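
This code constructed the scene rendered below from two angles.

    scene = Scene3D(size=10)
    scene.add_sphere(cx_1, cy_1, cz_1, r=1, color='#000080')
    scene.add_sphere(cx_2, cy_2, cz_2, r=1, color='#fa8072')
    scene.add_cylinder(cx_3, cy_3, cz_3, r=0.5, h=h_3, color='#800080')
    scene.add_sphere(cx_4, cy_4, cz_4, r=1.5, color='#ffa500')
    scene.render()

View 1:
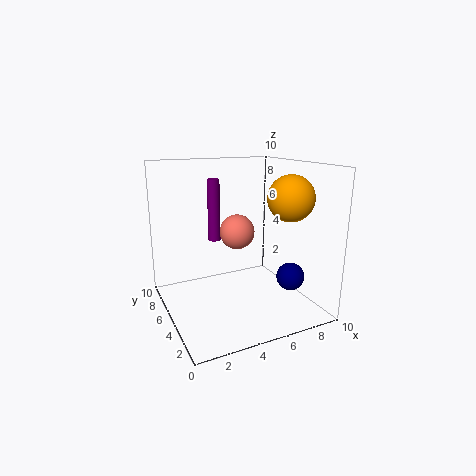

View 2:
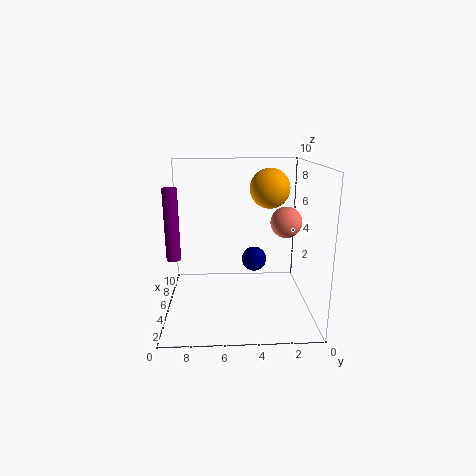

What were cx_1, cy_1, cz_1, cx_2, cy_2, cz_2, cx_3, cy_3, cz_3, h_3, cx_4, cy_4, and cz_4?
cx_1 = 8.5, cy_1 = 3.5, cz_1 = 2, cx_2 = 3.5, cy_2 = 2, cz_2 = 6.5, cx_3 = 5, cy_3 = 9.5, cz_3 = 3.5, h_3 = 5, cx_4 = 7.5, cy_4 = 2.5, cz_4 = 8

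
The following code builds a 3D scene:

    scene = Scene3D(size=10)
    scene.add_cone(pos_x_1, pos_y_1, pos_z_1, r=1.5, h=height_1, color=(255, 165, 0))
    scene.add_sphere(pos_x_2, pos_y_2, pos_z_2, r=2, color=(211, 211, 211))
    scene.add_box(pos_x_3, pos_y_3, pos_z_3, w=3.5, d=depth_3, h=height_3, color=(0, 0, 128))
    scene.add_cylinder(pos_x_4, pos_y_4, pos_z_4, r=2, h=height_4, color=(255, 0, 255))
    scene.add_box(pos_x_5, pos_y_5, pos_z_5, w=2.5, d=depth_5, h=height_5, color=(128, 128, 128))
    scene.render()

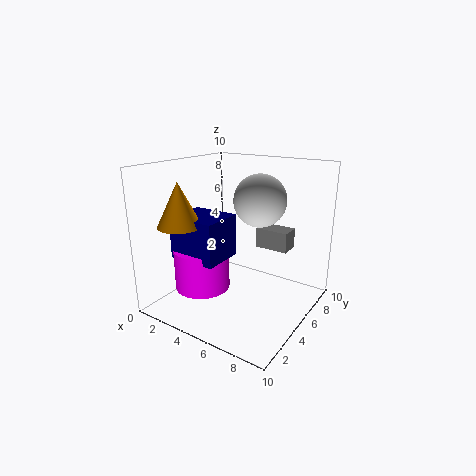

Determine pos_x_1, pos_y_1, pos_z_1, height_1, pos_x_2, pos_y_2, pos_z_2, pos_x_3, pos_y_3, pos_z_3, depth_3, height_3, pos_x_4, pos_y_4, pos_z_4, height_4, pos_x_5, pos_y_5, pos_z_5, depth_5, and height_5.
pos_x_1 = 2, pos_y_1 = 2.5, pos_z_1 = 6, height_1 = 3, pos_x_2 = 5, pos_y_2 = 8, pos_z_2 = 7, pos_x_3 = 1, pos_y_3 = 2.5, pos_z_3 = 3.5, depth_3 = 3, height_3 = 3, pos_x_4 = 2.5, pos_y_4 = 4, pos_z_4 = 1, height_4 = 3, pos_x_5 = 5, pos_y_5 = 7.5, pos_z_5 = 3.5, depth_5 = 1.5, height_5 = 1.5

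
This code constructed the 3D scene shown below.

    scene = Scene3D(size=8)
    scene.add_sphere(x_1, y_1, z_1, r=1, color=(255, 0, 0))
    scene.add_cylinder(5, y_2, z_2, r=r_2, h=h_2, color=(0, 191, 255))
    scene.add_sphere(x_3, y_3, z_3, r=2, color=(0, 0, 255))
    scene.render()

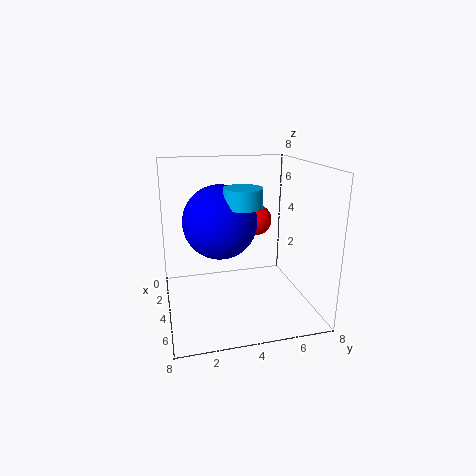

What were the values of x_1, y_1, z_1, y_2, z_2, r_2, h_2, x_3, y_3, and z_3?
x_1 = 1
y_1 = 6
z_1 = 4
y_2 = 4
z_2 = 6
r_2 = 1
h_2 = 1
x_3 = 4
y_3 = 3
z_3 = 5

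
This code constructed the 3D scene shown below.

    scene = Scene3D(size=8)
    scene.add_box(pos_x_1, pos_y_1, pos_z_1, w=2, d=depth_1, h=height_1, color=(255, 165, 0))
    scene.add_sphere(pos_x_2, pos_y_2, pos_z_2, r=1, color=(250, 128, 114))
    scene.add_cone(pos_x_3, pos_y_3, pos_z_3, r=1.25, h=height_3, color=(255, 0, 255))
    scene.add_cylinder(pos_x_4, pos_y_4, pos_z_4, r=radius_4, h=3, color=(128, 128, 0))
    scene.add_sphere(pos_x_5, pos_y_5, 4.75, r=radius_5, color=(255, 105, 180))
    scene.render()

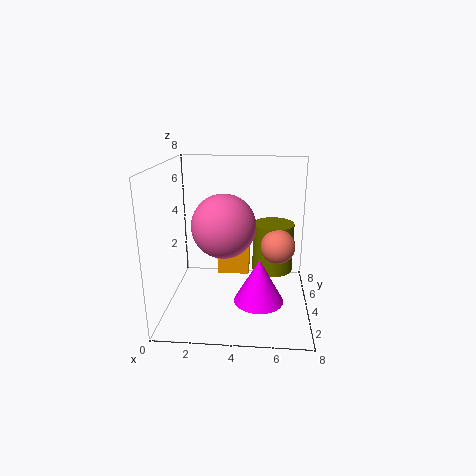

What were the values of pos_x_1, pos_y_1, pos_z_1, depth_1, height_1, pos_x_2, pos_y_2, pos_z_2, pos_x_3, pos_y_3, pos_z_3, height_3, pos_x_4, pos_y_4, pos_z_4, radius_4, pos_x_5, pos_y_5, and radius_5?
pos_x_1 = 2.5, pos_y_1 = 6, pos_z_1 = 0.75, depth_1 = 1.75, height_1 = 2.75, pos_x_2 = 6.25, pos_y_2 = 4.75, pos_z_2 = 3.25, pos_x_3 = 5.25, pos_y_3 = 1.75, pos_z_3 = 1.5, height_3 = 2.25, pos_x_4 = 6, pos_y_4 = 6, pos_z_4 = 1.25, radius_4 = 1.25, pos_x_5 = 3.25, pos_y_5 = 3.75, radius_5 = 1.75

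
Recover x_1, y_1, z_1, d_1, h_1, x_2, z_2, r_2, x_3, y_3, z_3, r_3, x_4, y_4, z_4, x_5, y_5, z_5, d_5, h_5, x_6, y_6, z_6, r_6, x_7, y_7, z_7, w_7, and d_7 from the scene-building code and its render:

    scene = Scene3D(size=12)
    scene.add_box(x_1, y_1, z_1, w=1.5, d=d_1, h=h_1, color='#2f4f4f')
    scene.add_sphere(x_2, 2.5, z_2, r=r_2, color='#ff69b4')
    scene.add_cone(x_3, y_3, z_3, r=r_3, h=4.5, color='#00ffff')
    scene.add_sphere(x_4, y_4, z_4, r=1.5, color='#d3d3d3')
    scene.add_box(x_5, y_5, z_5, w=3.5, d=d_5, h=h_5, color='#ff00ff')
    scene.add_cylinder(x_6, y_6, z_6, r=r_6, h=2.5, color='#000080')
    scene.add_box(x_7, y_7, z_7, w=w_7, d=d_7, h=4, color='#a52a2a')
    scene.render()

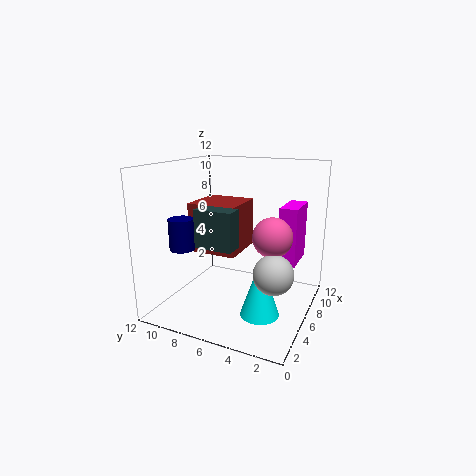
x_1 = 2.5
y_1 = 5
z_1 = 6
d_1 = 3
h_1 = 3
x_2 = 4.5
z_2 = 7
r_2 = 1.5
x_3 = 3.5
y_3 = 3
z_3 = 1
r_3 = 1.5
x_4 = 3.5
y_4 = 2
z_4 = 4.5
x_5 = 7.5
y_5 = 1.5
z_5 = 3.5
d_5 = 1.5
h_5 = 5
x_6 = 3
y_6 = 9.5
z_6 = 5.5
r_6 = 1
x_7 = 4
y_7 = 5.5
z_7 = 5
w_7 = 4
d_7 = 4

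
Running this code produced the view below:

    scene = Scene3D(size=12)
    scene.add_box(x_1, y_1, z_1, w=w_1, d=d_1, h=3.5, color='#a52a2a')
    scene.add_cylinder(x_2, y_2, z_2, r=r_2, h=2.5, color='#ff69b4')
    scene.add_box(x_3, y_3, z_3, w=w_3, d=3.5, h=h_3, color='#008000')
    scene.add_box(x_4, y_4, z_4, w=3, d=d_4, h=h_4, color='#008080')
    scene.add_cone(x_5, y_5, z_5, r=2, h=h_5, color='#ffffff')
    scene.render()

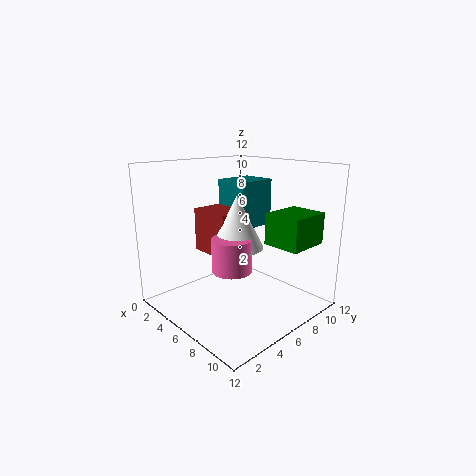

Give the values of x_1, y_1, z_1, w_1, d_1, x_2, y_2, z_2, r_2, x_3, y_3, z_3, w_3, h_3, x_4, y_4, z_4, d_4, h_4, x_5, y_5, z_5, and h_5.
x_1 = 3.5; y_1 = 3.5; z_1 = 5; w_1 = 3.5; d_1 = 2.5; x_2 = 8; y_2 = 3.5; z_2 = 4.5; r_2 = 1.5; x_3 = 8.5; y_3 = 6.5; z_3 = 6; w_3 = 3; h_3 = 2.5; x_4 = 3; y_4 = 6.5; z_4 = 6.5; d_4 = 3.5; h_4 = 4; x_5 = 7.5; y_5 = 4.5; z_5 = 6; h_5 = 4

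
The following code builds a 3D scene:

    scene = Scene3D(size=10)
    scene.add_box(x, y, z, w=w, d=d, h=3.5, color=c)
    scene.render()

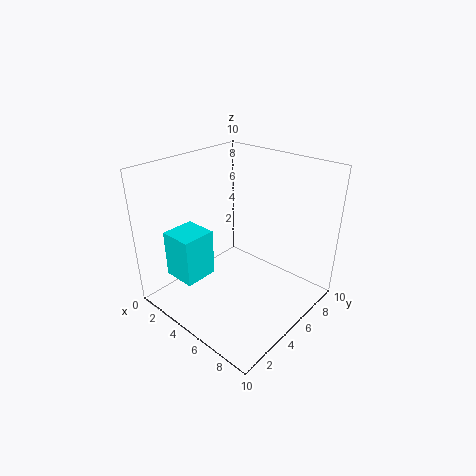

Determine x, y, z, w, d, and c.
x = 0.5, y = 2, z = 1.5, w = 2.5, d = 2.5, c = 'cyan'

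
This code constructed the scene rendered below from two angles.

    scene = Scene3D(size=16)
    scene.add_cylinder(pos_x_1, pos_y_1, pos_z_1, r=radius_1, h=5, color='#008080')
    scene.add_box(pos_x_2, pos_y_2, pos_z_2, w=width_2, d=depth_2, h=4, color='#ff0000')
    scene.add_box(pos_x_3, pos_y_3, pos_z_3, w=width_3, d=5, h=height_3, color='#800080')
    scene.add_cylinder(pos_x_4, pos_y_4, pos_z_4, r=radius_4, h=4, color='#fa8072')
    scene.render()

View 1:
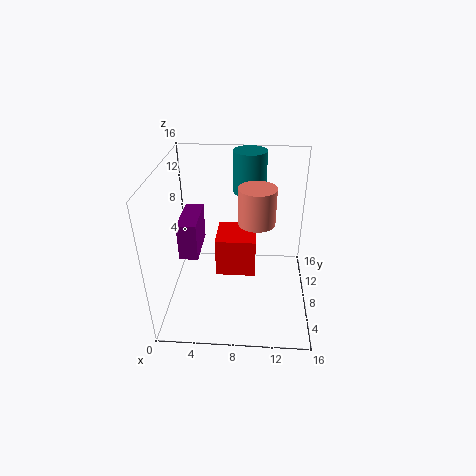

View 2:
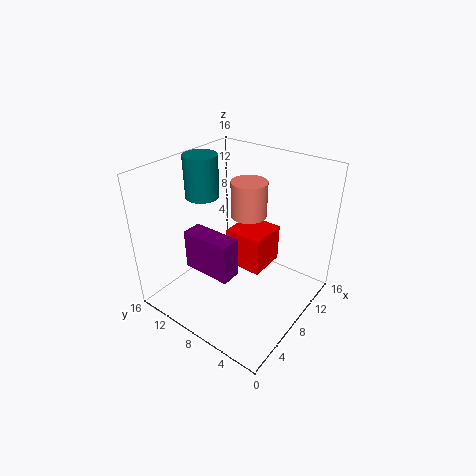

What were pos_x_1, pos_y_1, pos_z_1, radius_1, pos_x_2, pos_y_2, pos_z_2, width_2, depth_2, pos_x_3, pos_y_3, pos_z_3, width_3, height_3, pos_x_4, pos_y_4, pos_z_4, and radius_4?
pos_x_1 = 9; pos_y_1 = 14; pos_z_1 = 11; radius_1 = 2; pos_x_2 = 6; pos_y_2 = 4; pos_z_2 = 6; width_2 = 4; depth_2 = 4; pos_x_3 = 2; pos_y_3 = 5; pos_z_3 = 7; width_3 = 2; height_3 = 4; pos_x_4 = 10; pos_y_4 = 8; pos_z_4 = 10; radius_4 = 2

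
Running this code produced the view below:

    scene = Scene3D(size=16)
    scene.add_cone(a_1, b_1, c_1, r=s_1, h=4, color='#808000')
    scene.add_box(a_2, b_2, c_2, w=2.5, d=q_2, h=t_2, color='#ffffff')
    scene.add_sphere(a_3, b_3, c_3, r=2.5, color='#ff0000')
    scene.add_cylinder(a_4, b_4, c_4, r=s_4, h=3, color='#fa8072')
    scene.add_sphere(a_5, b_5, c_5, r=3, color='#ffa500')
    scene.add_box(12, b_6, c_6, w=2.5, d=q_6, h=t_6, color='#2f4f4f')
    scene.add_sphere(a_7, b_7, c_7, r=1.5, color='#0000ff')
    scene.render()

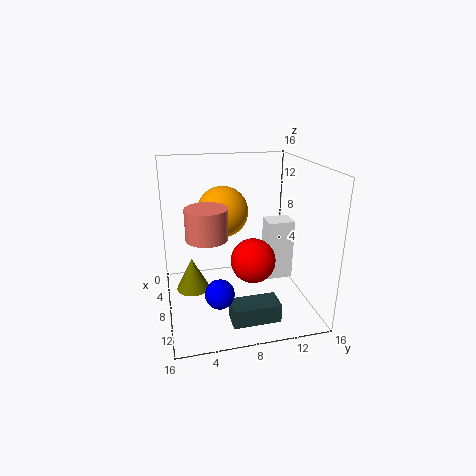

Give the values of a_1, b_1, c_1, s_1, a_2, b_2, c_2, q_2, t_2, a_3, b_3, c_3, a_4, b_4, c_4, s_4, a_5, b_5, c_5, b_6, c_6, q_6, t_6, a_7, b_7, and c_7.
a_1 = 5, b_1 = 3, c_1 = 0.5, s_1 = 2, a_2 = 6, b_2 = 11.5, c_2 = 2.5, q_2 = 3, t_2 = 7, a_3 = 9, b_3 = 9.5, c_3 = 5.5, a_4 = 12, b_4 = 4, c_4 = 10, s_4 = 2, a_5 = 4.5, b_5 = 7, c_5 = 10, b_6 = 6, c_6 = 1, q_6 = 5, t_6 = 2, a_7 = 12.5, b_7 = 5, c_7 = 4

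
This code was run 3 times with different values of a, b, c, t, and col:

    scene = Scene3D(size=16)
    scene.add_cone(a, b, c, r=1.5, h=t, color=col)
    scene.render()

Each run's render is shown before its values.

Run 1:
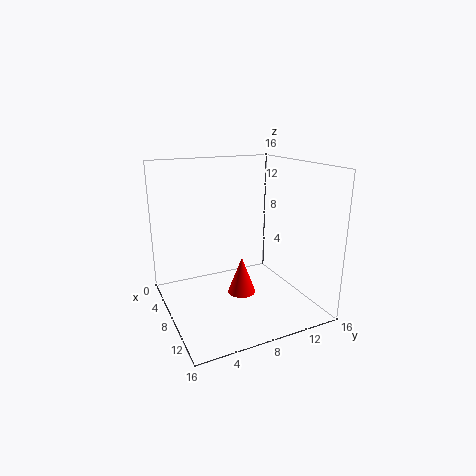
a = 10
b = 7.5
c = 2.5
t = 4
col = 'red'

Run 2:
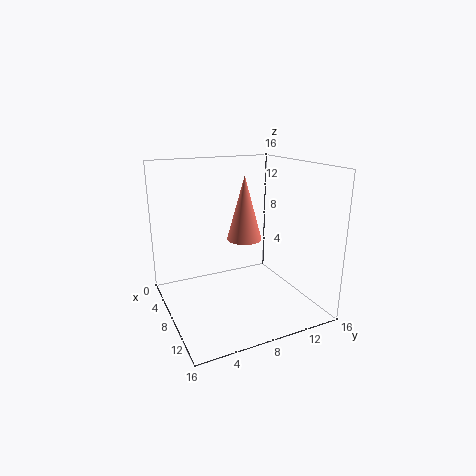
a = 14.5
b = 5.5
c = 10.5
t = 5.5
col = 'salmon'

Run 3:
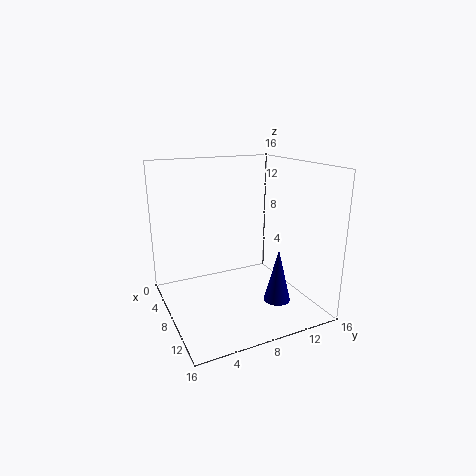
a = 11
b = 11.5
c = 1
t = 6
col = 'navy'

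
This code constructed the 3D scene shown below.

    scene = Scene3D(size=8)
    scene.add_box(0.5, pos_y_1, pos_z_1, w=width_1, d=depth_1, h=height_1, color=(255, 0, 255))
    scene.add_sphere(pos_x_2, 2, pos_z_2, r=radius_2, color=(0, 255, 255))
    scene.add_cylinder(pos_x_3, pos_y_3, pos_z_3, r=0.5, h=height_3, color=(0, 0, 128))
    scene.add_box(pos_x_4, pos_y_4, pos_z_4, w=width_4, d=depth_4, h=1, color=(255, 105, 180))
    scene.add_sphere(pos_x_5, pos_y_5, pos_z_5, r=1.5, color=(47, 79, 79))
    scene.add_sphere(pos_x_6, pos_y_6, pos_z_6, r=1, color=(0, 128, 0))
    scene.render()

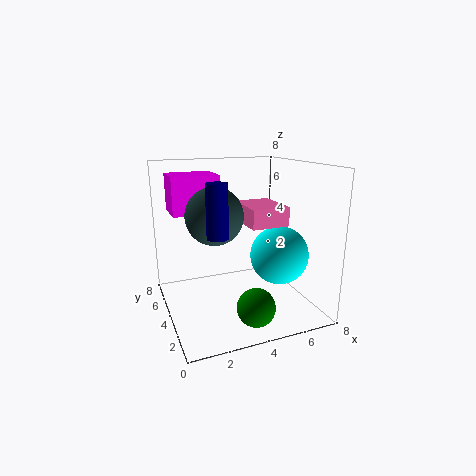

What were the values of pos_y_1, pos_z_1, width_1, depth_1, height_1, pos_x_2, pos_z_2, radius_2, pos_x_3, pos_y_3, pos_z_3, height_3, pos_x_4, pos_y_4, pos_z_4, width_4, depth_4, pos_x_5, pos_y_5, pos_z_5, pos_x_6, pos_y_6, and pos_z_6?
pos_y_1 = 4; pos_z_1 = 5.5; width_1 = 2.5; depth_1 = 2; height_1 = 2; pos_x_2 = 5.5; pos_z_2 = 3.5; radius_2 = 1.5; pos_x_3 = 2; pos_y_3 = 1.5; pos_z_3 = 5; height_3 = 2.5; pos_x_4 = 4; pos_y_4 = 2; pos_z_4 = 5; width_4 = 2; depth_4 = 2.5; pos_x_5 = 2.5; pos_y_5 = 3.5; pos_z_5 = 5.5; pos_x_6 = 4; pos_y_6 = 1.5; pos_z_6 = 1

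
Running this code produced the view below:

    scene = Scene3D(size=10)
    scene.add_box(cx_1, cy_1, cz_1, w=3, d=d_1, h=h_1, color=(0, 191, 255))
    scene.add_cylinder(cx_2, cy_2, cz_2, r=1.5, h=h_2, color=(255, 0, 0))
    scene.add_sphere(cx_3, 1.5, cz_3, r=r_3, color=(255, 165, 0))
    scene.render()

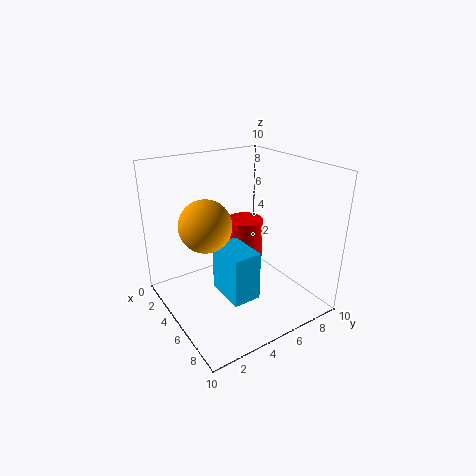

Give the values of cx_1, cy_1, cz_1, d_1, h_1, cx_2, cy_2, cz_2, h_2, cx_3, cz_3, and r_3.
cx_1 = 4; cy_1 = 3.5; cz_1 = 1; d_1 = 2; h_1 = 3.5; cx_2 = 1.5; cy_2 = 8; cz_2 = 1; h_2 = 3.5; cx_3 = 7; cz_3 = 7.5; r_3 = 1.5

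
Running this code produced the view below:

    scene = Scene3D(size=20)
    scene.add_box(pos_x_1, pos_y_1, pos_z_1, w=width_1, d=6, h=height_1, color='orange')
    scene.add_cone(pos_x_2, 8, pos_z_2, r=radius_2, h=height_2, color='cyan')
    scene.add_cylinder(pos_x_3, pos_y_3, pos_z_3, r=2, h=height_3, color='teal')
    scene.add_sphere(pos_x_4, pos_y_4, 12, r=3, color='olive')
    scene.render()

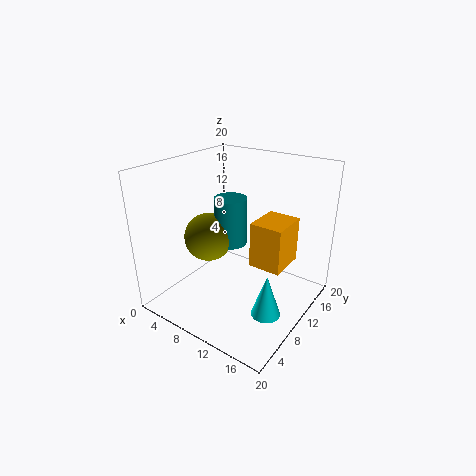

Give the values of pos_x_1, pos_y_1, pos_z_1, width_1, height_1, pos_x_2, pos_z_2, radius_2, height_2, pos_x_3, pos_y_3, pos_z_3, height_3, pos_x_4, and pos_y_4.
pos_x_1 = 10
pos_y_1 = 13
pos_z_1 = 4
width_1 = 5
height_1 = 7
pos_x_2 = 16
pos_z_2 = 1
radius_2 = 2
height_2 = 6
pos_x_3 = 11
pos_y_3 = 7
pos_z_3 = 11
height_3 = 6
pos_x_4 = 9
pos_y_4 = 5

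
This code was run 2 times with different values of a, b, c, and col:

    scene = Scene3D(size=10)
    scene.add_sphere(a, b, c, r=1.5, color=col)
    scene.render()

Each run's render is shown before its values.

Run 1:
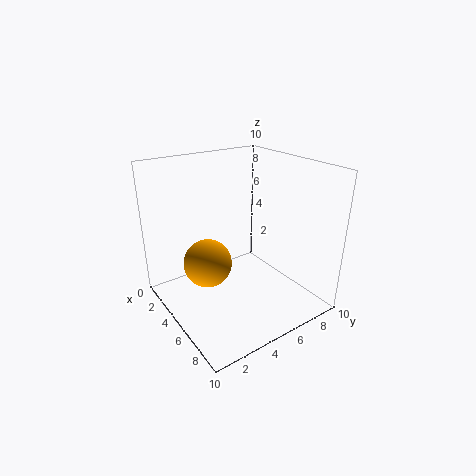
a = 6
b = 2
c = 4.5
col = 'orange'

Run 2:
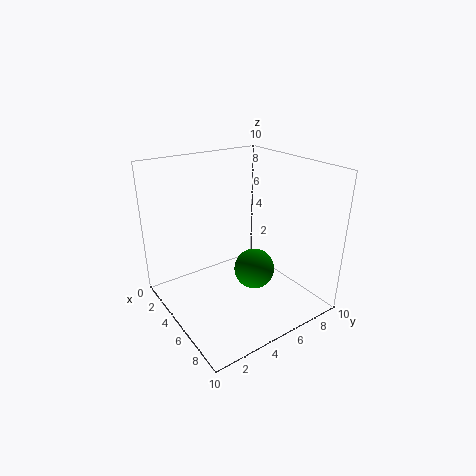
a = 5
b = 6.5
c = 2
col = 'green'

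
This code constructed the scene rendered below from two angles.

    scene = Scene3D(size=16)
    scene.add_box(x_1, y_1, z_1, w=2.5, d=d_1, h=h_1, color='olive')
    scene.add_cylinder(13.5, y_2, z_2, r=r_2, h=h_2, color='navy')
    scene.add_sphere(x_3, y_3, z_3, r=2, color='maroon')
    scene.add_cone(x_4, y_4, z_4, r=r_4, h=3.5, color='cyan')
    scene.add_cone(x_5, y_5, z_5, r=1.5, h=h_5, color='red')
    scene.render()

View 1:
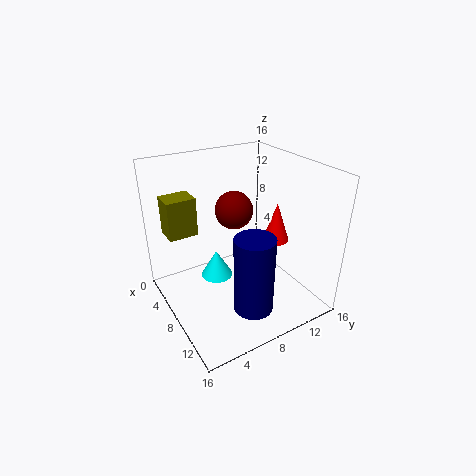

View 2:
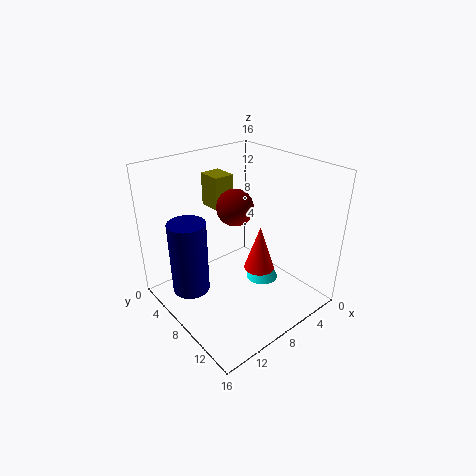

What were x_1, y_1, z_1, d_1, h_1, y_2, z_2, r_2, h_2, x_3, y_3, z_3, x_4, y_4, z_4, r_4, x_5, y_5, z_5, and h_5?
x_1 = 5
y_1 = 0.5
z_1 = 9.5
d_1 = 3
h_1 = 4
y_2 = 6.5
z_2 = 3
r_2 = 2
h_2 = 8
x_3 = 8
y_3 = 7.5
z_3 = 11.5
x_4 = 3.5
y_4 = 7.5
z_4 = 0.5
r_4 = 2
x_5 = 9
y_5 = 12.5
z_5 = 7
h_5 = 4.5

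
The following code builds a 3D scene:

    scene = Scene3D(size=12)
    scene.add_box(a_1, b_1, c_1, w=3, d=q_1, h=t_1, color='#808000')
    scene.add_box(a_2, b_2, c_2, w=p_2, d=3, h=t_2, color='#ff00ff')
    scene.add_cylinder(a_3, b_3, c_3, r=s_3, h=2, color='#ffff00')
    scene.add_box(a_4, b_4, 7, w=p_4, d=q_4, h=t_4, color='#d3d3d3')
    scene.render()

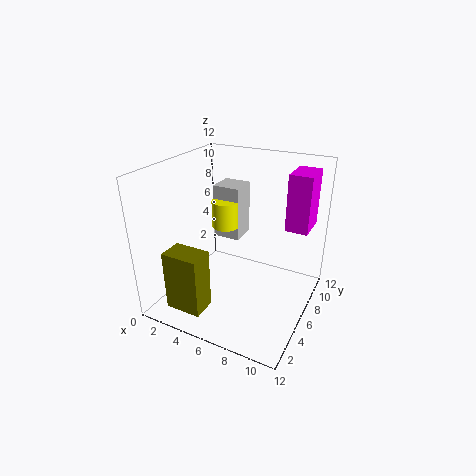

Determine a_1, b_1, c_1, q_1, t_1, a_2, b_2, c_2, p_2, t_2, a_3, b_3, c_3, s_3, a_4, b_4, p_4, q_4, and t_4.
a_1 = 2
b_1 = 1
c_1 = 1
q_1 = 2
t_1 = 5
a_2 = 9
b_2 = 9
c_2 = 6
p_2 = 2
t_2 = 5
a_3 = 6
b_3 = 4
c_3 = 8
s_3 = 1
a_4 = 5
b_4 = 4
p_4 = 2
q_4 = 2
t_4 = 4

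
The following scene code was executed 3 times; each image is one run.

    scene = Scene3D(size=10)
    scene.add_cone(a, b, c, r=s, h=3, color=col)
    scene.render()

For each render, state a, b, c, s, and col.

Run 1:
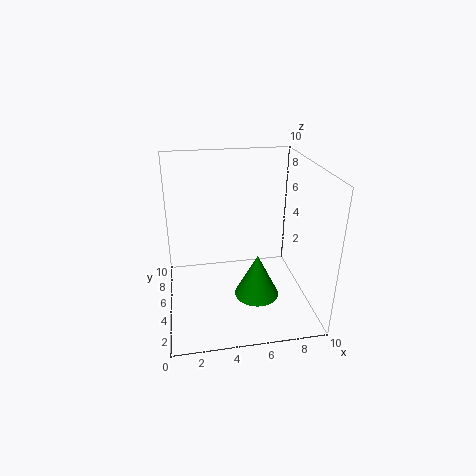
a = 6
b = 3.25
c = 1.5
s = 1.5
col = 'green'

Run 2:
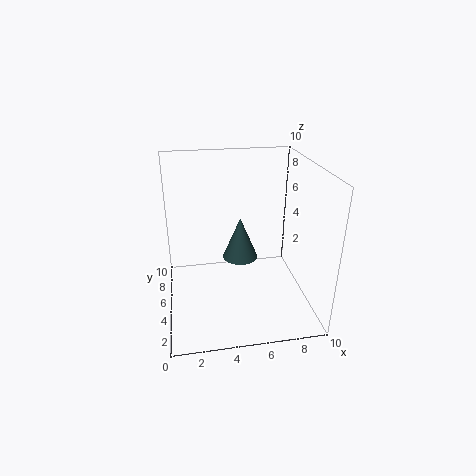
a = 5.25
b = 5.5
c = 3.25
s = 1.25
col = 'darkslategray'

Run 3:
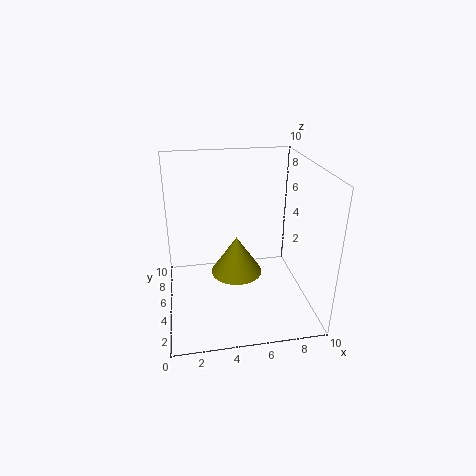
a = 5.25
b = 7
c = 1
s = 2
col = 'olive'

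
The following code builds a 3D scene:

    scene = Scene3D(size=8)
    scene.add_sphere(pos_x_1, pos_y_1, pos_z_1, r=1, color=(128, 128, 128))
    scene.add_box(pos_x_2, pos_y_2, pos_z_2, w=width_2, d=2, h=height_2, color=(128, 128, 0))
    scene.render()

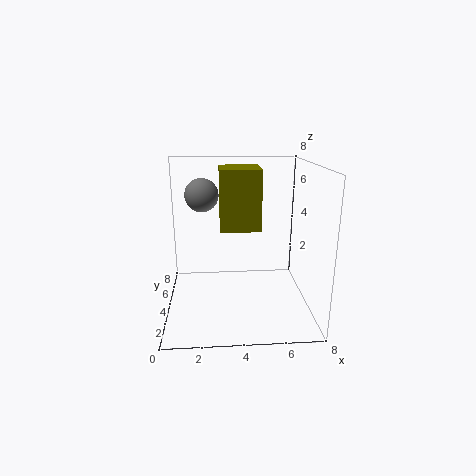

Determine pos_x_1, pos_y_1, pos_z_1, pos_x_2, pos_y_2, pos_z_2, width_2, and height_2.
pos_x_1 = 2, pos_y_1 = 6, pos_z_1 = 6, pos_x_2 = 3, pos_y_2 = 2, pos_z_2 = 5, width_2 = 2, height_2 = 3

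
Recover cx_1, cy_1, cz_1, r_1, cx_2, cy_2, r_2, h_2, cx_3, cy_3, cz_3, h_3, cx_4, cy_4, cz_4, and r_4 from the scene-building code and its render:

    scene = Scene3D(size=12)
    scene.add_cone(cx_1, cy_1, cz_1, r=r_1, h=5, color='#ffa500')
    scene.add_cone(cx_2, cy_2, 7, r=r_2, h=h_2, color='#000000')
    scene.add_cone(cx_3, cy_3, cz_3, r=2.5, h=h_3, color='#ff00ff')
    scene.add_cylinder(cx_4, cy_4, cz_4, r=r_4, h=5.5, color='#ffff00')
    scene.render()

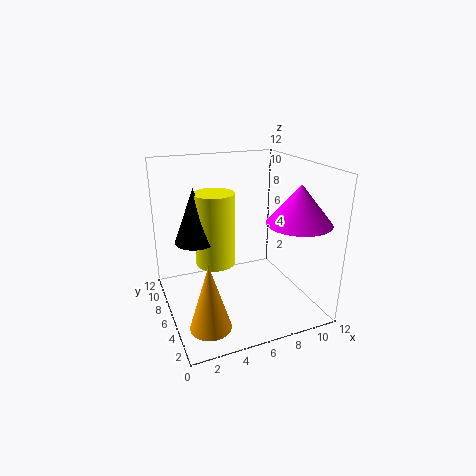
cx_1 = 2, cy_1 = 1.5, cz_1 = 1.5, r_1 = 1.5, cx_2 = 2, cy_2 = 4.5, r_2 = 1.5, h_2 = 4, cx_3 = 9.5, cy_3 = 2.5, cz_3 = 8, h_3 = 3, cx_4 = 3.5, cy_4 = 4.5, cz_4 = 5, r_4 = 1.5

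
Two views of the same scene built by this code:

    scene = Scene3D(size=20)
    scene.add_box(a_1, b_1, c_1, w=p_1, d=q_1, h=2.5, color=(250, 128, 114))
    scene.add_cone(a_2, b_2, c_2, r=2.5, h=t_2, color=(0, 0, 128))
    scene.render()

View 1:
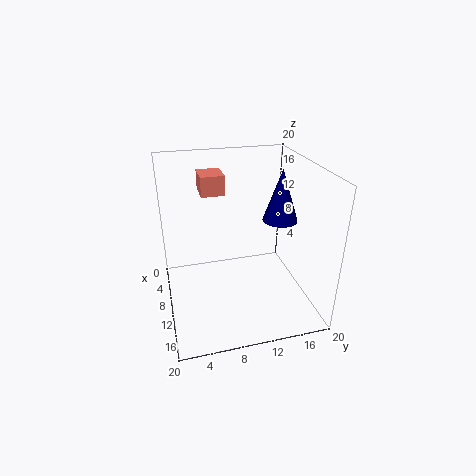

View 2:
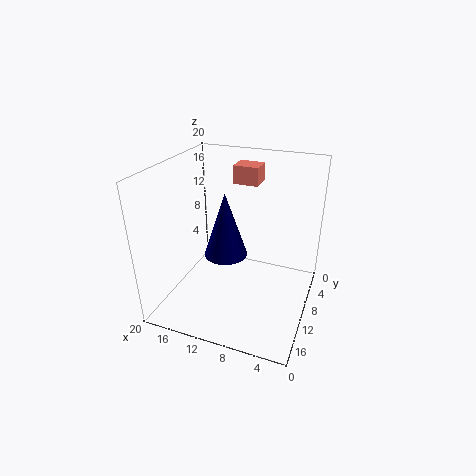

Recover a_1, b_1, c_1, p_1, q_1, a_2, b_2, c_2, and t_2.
a_1 = 8
b_1 = 5
c_1 = 17
p_1 = 3.5
q_1 = 3
a_2 = 9
b_2 = 16.5
c_2 = 11.5
t_2 = 7.5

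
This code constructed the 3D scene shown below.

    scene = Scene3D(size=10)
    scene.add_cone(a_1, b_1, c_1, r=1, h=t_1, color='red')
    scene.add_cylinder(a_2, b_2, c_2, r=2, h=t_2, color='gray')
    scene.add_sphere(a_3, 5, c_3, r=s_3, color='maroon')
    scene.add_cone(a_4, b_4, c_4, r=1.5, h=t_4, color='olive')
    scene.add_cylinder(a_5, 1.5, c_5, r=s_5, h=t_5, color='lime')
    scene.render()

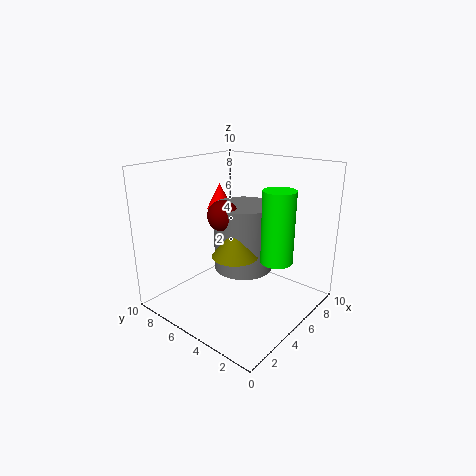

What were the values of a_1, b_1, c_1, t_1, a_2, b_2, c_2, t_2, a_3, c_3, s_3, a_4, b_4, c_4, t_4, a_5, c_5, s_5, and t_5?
a_1 = 7
b_1 = 8.5
c_1 = 6
t_1 = 2
a_2 = 5
b_2 = 4.5
c_2 = 3
t_2 = 4.5
a_3 = 3.5
c_3 = 7
s_3 = 1
a_4 = 3.5
b_4 = 4
c_4 = 4.5
t_4 = 2
a_5 = 4.5
c_5 = 4.5
s_5 = 1
t_5 = 4.5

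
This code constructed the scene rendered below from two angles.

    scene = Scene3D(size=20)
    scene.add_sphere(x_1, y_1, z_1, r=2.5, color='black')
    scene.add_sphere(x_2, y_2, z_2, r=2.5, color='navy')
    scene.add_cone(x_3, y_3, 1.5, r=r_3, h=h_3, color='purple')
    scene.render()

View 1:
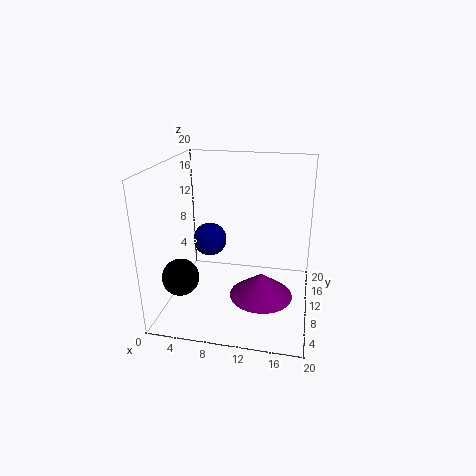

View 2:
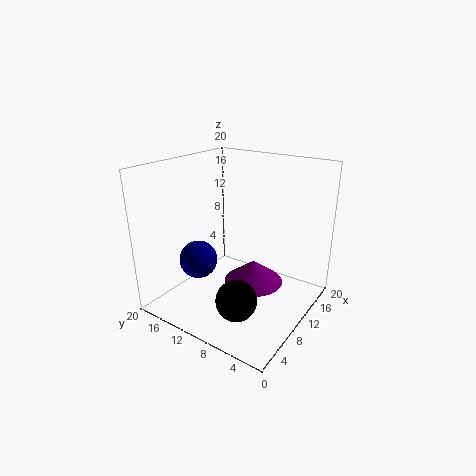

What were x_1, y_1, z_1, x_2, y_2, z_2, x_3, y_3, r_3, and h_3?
x_1 = 3, y_1 = 5.5, z_1 = 5.5, x_2 = 5, y_2 = 13, z_2 = 8, x_3 = 13.5, y_3 = 9.5, r_3 = 4.5, h_3 = 3.5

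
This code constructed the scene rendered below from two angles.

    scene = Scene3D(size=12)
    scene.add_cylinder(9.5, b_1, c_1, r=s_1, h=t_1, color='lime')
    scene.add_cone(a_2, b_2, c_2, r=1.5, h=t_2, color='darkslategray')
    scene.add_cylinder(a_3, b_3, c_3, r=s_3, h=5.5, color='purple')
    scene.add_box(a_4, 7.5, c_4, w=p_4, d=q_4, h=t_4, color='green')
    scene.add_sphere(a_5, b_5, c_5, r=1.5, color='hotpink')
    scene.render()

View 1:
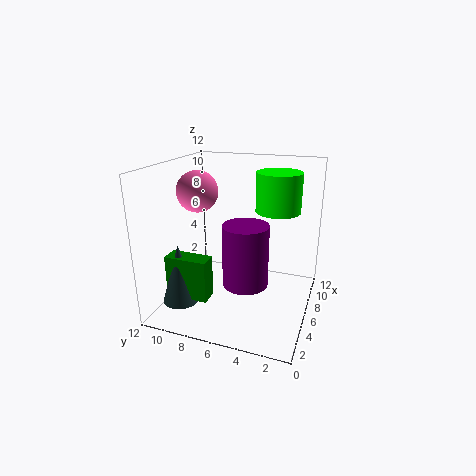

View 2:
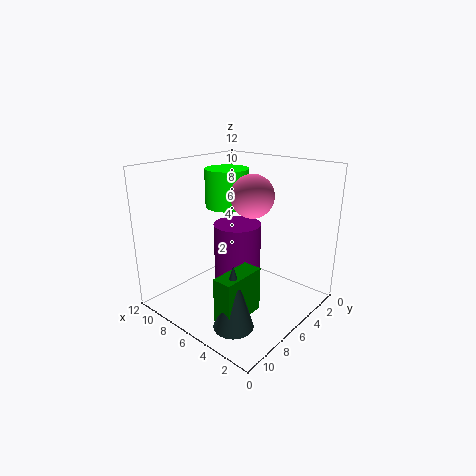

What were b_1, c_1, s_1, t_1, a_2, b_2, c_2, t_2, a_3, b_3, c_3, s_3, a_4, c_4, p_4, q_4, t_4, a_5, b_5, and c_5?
b_1 = 3.5, c_1 = 7.5, s_1 = 2, t_1 = 3.5, a_2 = 3, b_2 = 10, c_2 = 1, t_2 = 5, a_3 = 6.5, b_3 = 5.5, c_3 = 1.5, s_3 = 2, a_4 = 2.5, c_4 = 1.5, p_4 = 1.5, q_4 = 3.5, t_4 = 3.5, a_5 = 3, b_5 = 8, c_5 = 10.5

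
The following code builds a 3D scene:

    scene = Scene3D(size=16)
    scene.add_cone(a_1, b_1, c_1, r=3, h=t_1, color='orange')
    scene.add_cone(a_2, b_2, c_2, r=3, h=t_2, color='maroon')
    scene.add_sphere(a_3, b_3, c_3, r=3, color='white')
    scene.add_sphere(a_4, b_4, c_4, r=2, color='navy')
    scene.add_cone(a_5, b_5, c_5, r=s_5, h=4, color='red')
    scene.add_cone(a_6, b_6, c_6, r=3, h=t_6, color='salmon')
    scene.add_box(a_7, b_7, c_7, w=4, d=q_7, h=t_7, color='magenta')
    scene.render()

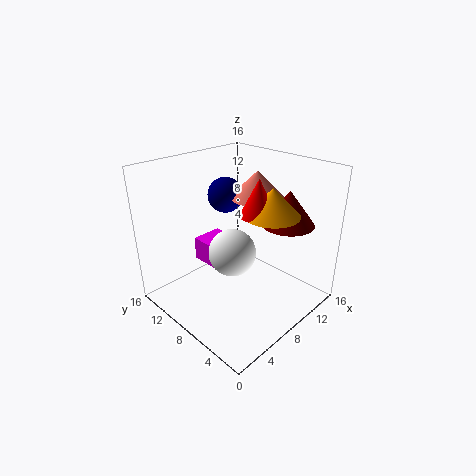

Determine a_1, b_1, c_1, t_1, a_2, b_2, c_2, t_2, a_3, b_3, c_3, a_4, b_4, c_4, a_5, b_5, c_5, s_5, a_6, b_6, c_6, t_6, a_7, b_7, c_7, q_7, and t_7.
a_1 = 10, b_1 = 5, c_1 = 11, t_1 = 3, a_2 = 13, b_2 = 5, c_2 = 9, t_2 = 4, a_3 = 10, b_3 = 11, c_3 = 4, a_4 = 9, b_4 = 11, c_4 = 12, a_5 = 9, b_5 = 6, c_5 = 11, s_5 = 2, a_6 = 11, b_6 = 8, c_6 = 12, t_6 = 3, a_7 = 8, b_7 = 12, c_7 = 2, q_7 = 4, t_7 = 3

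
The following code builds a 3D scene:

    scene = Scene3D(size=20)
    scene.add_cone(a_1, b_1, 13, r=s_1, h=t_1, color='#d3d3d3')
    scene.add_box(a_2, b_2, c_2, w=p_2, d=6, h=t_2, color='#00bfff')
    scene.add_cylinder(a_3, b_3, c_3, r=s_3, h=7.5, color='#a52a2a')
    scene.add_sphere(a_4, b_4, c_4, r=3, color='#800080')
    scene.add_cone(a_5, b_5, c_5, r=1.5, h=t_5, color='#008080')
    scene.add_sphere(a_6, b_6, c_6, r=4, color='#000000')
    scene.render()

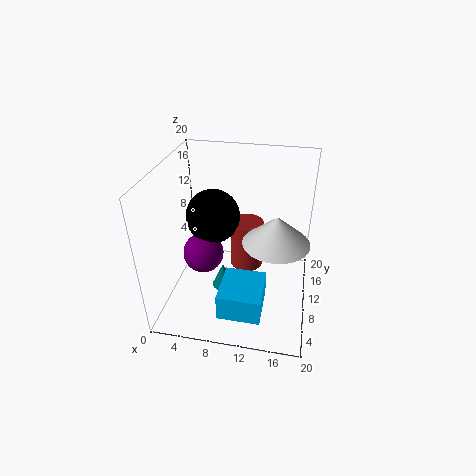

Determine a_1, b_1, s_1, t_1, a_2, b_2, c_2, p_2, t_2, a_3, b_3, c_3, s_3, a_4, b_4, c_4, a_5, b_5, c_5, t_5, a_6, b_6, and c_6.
a_1 = 15.5, b_1 = 5.5, s_1 = 4, t_1 = 3.5, a_2 = 9, b_2 = 1, c_2 = 3.5, p_2 = 5.5, t_2 = 3.5, a_3 = 10.5, b_3 = 14.5, c_3 = 2.5, s_3 = 2.5, a_4 = 4.5, b_4 = 11, c_4 = 6, a_5 = 8.5, b_5 = 7, c_5 = 4, t_5 = 3.5, a_6 = 5.5, b_6 = 13.5, c_6 = 11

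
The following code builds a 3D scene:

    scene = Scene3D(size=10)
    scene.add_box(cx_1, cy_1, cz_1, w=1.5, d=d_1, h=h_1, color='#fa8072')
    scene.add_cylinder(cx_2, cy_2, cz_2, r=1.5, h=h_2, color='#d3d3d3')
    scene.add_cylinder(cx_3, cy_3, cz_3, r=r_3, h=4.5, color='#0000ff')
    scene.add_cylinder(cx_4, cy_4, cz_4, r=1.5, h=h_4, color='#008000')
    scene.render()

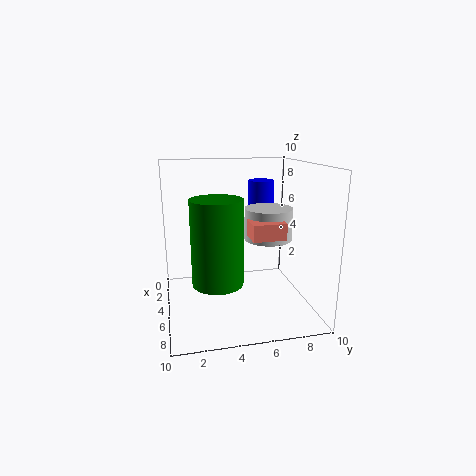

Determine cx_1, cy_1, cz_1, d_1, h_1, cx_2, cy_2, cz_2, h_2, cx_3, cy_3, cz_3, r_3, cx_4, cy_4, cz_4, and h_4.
cx_1 = 7.5
cy_1 = 5
cz_1 = 6
d_1 = 2
h_1 = 1
cx_2 = 7
cy_2 = 6.5
cz_2 = 5.5
h_2 = 2
cx_3 = 2
cy_3 = 7.5
cz_3 = 4
r_3 = 1
cx_4 = 8.5
cy_4 = 3
cz_4 = 3.5
h_4 = 5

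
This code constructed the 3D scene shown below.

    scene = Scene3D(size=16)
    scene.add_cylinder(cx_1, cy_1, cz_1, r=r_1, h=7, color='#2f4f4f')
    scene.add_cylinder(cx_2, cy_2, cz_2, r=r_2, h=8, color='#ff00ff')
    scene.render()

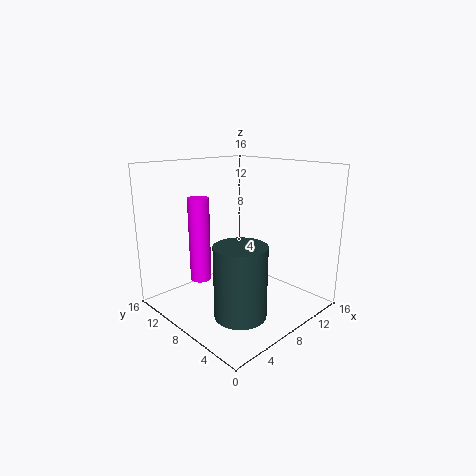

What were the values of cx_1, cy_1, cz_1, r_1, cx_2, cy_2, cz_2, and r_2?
cx_1 = 3.5, cy_1 = 3, cz_1 = 2.5, r_1 = 2.5, cx_2 = 2, cy_2 = 7, cz_2 = 5.5, r_2 = 1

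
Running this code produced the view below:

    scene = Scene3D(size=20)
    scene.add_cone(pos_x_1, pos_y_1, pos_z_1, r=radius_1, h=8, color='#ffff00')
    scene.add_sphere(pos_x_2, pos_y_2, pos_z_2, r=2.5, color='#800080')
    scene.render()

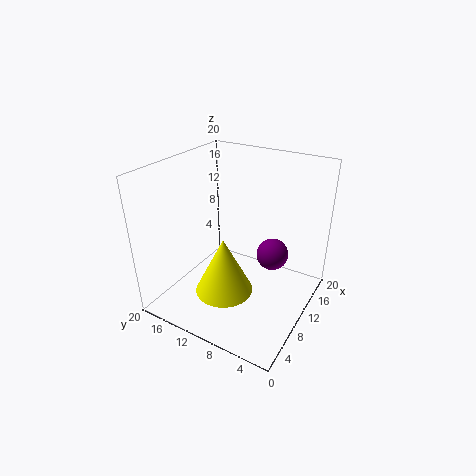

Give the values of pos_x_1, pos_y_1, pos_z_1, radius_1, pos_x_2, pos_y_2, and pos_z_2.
pos_x_1 = 7; pos_y_1 = 10.5; pos_z_1 = 3; radius_1 = 4; pos_x_2 = 16.5; pos_y_2 = 7.5; pos_z_2 = 4.5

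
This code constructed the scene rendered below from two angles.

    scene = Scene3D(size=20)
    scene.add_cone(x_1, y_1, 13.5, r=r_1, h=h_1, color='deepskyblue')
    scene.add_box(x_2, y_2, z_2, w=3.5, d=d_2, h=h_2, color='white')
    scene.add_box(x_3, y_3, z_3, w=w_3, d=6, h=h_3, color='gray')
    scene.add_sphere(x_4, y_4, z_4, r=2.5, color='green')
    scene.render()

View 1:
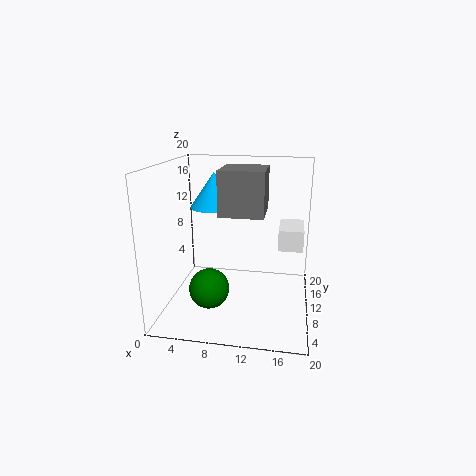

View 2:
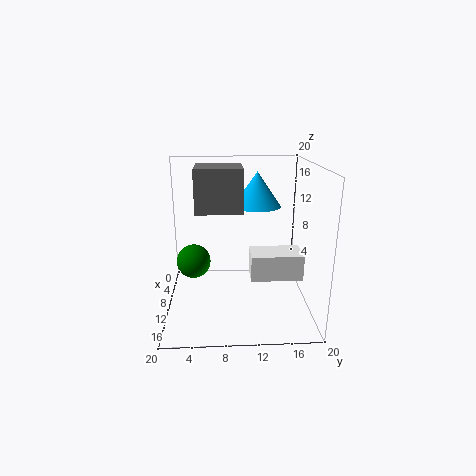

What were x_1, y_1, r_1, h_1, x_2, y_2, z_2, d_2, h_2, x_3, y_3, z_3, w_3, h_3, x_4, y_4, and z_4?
x_1 = 6
y_1 = 13
r_1 = 3.5
h_1 = 5
x_2 = 15.5
y_2 = 11
z_2 = 8
d_2 = 6
h_2 = 3
x_3 = 8.5
y_3 = 4.5
z_3 = 14.5
w_3 = 5.5
h_3 = 5.5
x_4 = 7.5
y_4 = 3.5
z_4 = 5.5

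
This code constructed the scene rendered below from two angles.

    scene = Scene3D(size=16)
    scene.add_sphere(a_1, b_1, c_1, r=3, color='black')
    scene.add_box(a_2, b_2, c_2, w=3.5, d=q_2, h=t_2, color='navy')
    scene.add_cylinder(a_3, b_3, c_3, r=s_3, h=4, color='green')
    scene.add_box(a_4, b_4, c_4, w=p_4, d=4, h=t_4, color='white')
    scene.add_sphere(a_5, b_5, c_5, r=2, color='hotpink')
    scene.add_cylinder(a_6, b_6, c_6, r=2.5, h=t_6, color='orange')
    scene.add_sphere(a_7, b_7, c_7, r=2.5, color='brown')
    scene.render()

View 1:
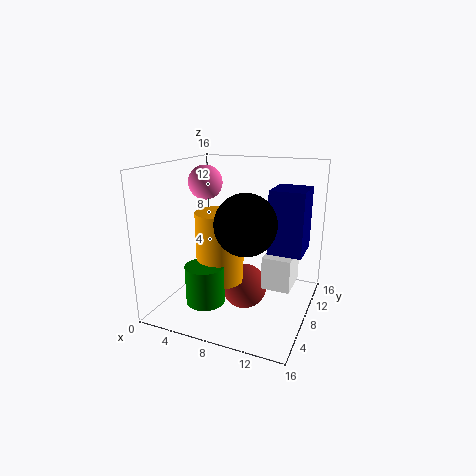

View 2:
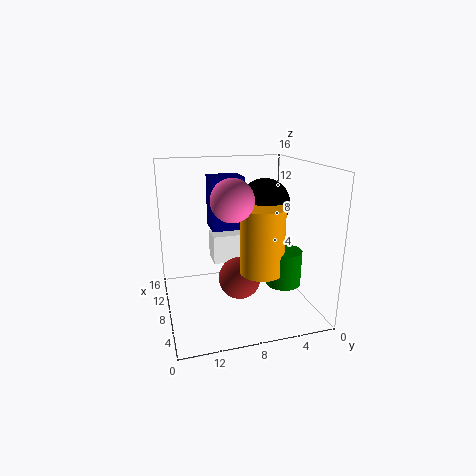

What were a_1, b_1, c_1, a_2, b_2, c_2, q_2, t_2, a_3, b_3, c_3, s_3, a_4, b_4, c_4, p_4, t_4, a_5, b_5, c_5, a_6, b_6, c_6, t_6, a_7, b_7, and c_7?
a_1 = 10.5
b_1 = 4
c_1 = 11
a_2 = 12
b_2 = 6
c_2 = 7.5
q_2 = 4
t_2 = 6.5
a_3 = 6.5
b_3 = 3
c_3 = 2.5
s_3 = 2
a_4 = 11.5
b_4 = 6
c_4 = 3.5
p_4 = 3
t_4 = 3.5
a_5 = 3
b_5 = 10
c_5 = 13.5
a_6 = 7
b_6 = 5.5
c_6 = 4
t_6 = 7.5
a_7 = 9
b_7 = 7.5
c_7 = 2.5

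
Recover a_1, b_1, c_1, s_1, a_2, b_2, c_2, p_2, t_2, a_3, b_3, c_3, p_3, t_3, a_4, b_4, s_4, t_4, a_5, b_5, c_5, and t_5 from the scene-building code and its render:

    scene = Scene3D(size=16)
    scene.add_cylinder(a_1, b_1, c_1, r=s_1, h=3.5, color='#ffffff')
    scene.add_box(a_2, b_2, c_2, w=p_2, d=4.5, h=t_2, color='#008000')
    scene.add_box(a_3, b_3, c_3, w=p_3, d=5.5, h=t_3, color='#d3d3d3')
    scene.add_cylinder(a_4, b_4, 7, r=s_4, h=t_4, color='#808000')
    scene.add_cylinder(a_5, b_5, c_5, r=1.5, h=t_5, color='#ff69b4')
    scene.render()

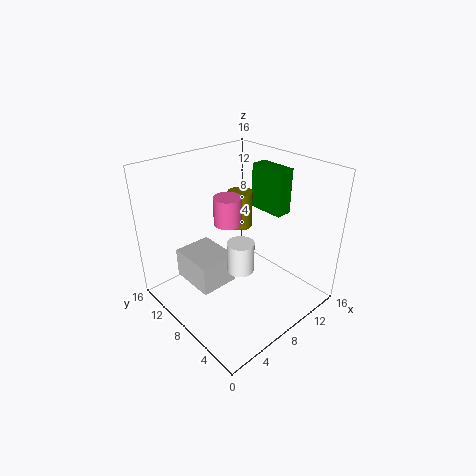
a_1 = 7.5, b_1 = 7, c_1 = 4.5, s_1 = 1.5, a_2 = 13.5, b_2 = 7, c_2 = 9, p_2 = 2, t_2 = 5.5, a_3 = 3.5, b_3 = 8.5, c_3 = 2, p_3 = 4.5, t_3 = 3.5, a_4 = 11.5, b_4 = 11.5, s_4 = 1.5, t_4 = 4.5, a_5 = 7, b_5 = 8.5, c_5 = 10, t_5 = 3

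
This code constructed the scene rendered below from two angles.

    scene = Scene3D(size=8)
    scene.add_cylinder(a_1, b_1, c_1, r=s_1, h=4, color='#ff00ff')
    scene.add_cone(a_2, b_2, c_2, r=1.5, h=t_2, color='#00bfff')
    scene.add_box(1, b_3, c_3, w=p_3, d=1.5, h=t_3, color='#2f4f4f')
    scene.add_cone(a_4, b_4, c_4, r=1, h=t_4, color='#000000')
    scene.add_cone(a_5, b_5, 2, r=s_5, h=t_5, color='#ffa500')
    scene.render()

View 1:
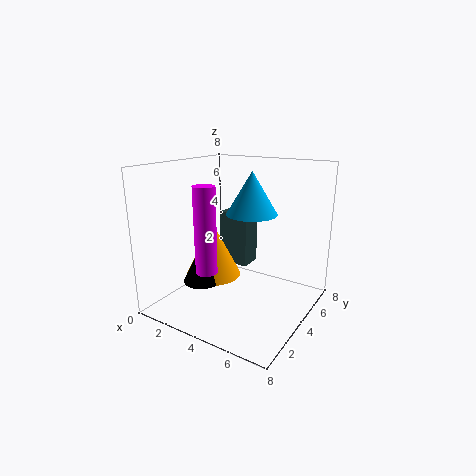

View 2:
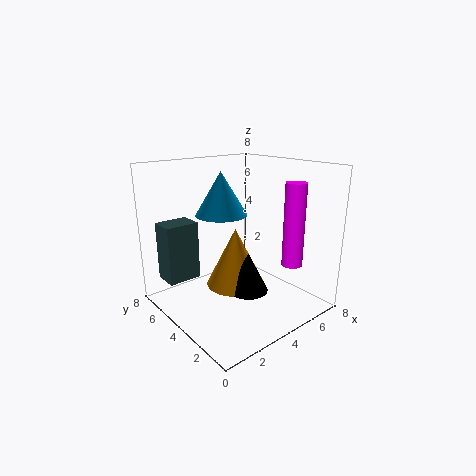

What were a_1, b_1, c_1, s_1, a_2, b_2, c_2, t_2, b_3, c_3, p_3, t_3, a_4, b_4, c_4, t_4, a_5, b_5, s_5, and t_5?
a_1 = 4.5, b_1 = 0.5, c_1 = 3.5, s_1 = 0.5, a_2 = 4, b_2 = 5.5, c_2 = 5, t_2 = 2.5, b_3 = 6.5, c_3 = 1, p_3 = 2, t_3 = 3.5, a_4 = 3, b_4 = 2, c_4 = 2, t_4 = 2, a_5 = 3, b_5 = 3, s_5 = 1.5, t_5 = 3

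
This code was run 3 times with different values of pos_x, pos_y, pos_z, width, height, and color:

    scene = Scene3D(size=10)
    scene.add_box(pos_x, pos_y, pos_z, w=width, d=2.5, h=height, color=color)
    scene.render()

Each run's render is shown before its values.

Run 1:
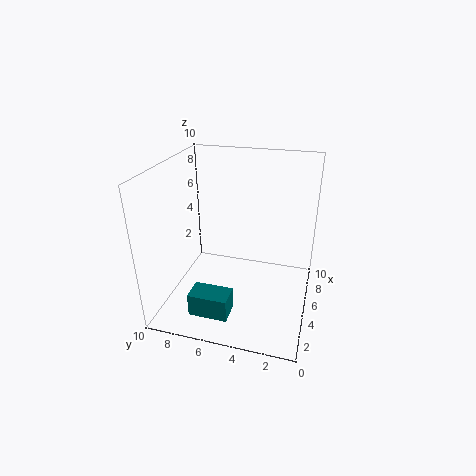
pos_x = 0.5
pos_y = 4.5
pos_z = 1.5
width = 1.5
height = 1.5
color = 'teal'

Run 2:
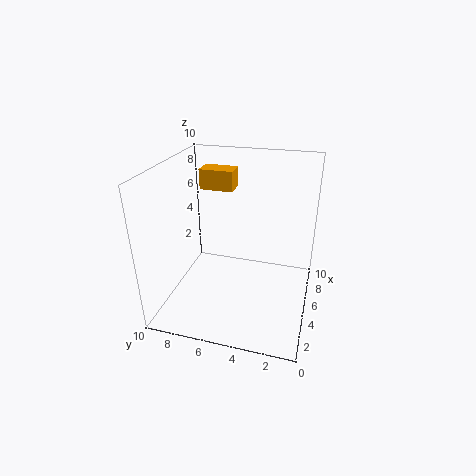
pos_x = 7
pos_y = 6
pos_z = 7.5
width = 1.5
height = 1.5
color = 'orange'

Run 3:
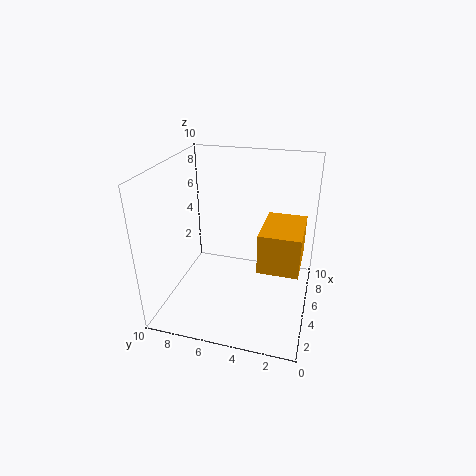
pos_x = 2
pos_y = 0.5
pos_z = 4.5
width = 3.5
height = 2.5
color = 'orange'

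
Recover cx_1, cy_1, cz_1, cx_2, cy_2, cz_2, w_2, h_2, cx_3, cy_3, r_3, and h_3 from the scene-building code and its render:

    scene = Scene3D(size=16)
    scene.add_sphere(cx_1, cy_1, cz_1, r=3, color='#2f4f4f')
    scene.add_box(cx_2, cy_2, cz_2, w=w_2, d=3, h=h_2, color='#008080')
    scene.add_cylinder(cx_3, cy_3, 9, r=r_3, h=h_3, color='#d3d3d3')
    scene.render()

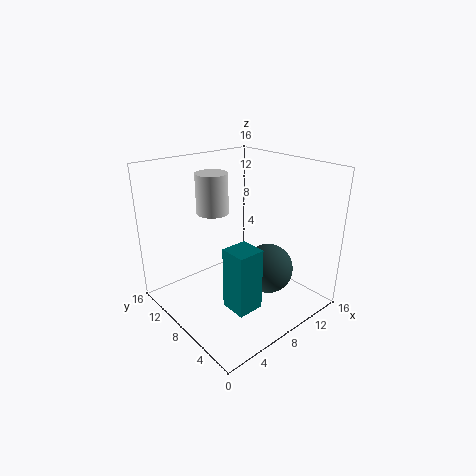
cx_1 = 12
cy_1 = 7
cz_1 = 3
cx_2 = 5
cy_2 = 4
cz_2 = 1
w_2 = 3
h_2 = 7
cx_3 = 9
cy_3 = 14
r_3 = 2
h_3 = 5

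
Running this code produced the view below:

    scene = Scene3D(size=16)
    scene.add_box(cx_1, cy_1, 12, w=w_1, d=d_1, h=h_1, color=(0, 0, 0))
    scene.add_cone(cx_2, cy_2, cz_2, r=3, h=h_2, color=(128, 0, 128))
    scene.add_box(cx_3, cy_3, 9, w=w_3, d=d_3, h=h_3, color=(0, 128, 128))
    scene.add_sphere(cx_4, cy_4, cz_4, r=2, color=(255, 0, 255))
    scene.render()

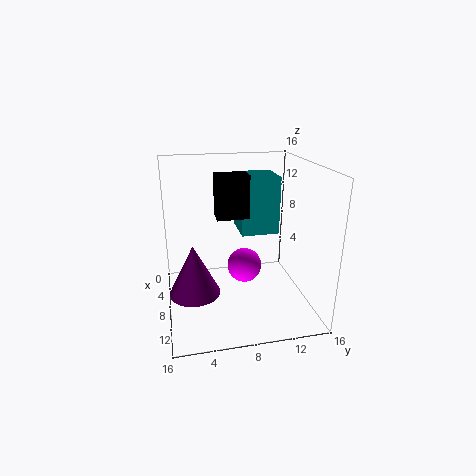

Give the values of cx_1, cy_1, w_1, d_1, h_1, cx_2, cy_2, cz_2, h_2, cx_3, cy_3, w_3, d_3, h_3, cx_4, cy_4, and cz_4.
cx_1 = 11; cy_1 = 5; w_1 = 2; d_1 = 3; h_1 = 4; cx_2 = 7; cy_2 = 3; cz_2 = 1; h_2 = 6; cx_3 = 6; cy_3 = 8; w_3 = 4; d_3 = 4; h_3 = 6; cx_4 = 7; cy_4 = 9; cz_4 = 4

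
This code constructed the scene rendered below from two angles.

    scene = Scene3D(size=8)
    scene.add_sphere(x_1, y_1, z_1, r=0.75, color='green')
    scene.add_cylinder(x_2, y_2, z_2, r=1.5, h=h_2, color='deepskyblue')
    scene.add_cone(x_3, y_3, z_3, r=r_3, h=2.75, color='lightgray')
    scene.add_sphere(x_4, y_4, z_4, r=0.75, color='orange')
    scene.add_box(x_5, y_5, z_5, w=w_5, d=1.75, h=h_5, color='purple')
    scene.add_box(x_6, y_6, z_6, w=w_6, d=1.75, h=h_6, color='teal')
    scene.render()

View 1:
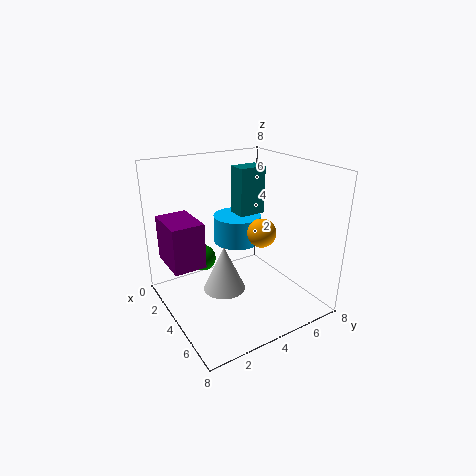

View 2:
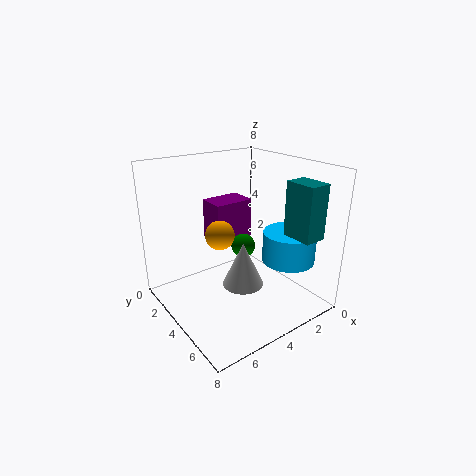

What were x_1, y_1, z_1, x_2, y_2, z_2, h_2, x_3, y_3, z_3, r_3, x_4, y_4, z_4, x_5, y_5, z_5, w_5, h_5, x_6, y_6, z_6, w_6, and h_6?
x_1 = 2.5, y_1 = 2.5, z_1 = 2.5, x_2 = 1.5, y_2 = 5.5, z_2 = 2.5, h_2 = 1.75, x_3 = 3.25, y_3 = 3.5, z_3 = 0.5, r_3 = 1.25, x_4 = 5.5, y_4 = 4.5, z_4 = 4.75, x_5 = 1.5, y_5 = 0.25, z_5 = 2.75, w_5 = 2.5, h_5 = 2.5, x_6 = 0.75, y_6 = 5.5, z_6 = 4.25, w_6 = 1.25, h_6 = 3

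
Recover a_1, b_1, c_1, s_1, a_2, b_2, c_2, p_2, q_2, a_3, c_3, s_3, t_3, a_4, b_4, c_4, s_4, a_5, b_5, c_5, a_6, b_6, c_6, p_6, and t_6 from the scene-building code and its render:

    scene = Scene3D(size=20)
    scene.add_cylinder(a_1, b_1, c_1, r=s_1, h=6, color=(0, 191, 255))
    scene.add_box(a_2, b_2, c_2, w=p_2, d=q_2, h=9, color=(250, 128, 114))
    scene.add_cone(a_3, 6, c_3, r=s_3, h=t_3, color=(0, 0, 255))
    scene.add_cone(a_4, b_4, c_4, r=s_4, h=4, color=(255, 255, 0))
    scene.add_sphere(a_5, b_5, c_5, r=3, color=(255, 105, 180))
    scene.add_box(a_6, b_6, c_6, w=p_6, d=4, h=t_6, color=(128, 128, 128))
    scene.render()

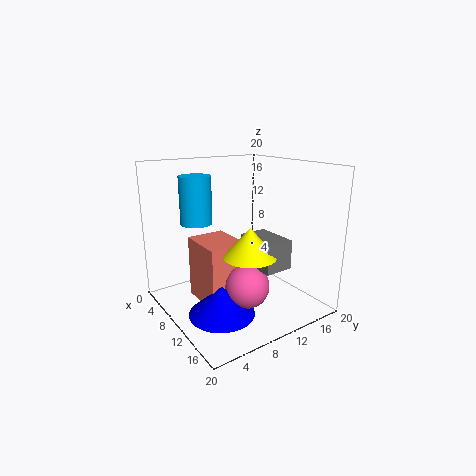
a_1 = 9.5
b_1 = 4
c_1 = 13
s_1 = 2
a_2 = 4.5
b_2 = 5
c_2 = 0.5
p_2 = 7
q_2 = 5.5
a_3 = 12
c_3 = 0.5
s_3 = 4.5
t_3 = 4
a_4 = 13.5
b_4 = 9.5
c_4 = 8.5
s_4 = 3.5
a_5 = 13
b_5 = 9.5
c_5 = 4
a_6 = 10
b_6 = 10.5
c_6 = 6.5
p_6 = 6
t_6 = 4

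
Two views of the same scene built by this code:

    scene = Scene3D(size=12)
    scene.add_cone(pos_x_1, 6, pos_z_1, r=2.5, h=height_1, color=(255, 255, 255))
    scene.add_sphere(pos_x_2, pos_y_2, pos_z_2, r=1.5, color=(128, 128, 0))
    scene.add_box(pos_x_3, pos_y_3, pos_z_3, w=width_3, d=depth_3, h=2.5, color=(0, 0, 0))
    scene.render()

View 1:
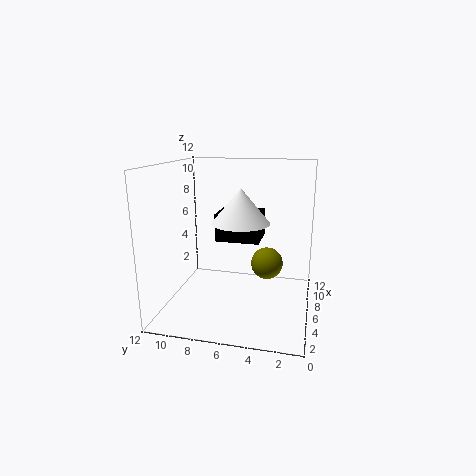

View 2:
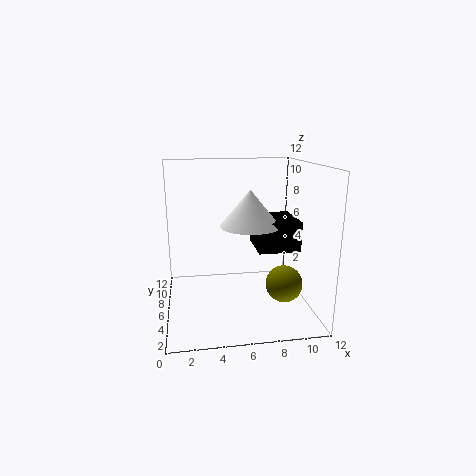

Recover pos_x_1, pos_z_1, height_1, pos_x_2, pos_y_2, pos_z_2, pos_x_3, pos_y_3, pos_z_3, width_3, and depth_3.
pos_x_1 = 7; pos_z_1 = 7; height_1 = 3; pos_x_2 = 9.5; pos_y_2 = 4; pos_z_2 = 2.5; pos_x_3 = 7.5; pos_y_3 = 4.5; pos_z_3 = 5; width_3 = 3.5; depth_3 = 4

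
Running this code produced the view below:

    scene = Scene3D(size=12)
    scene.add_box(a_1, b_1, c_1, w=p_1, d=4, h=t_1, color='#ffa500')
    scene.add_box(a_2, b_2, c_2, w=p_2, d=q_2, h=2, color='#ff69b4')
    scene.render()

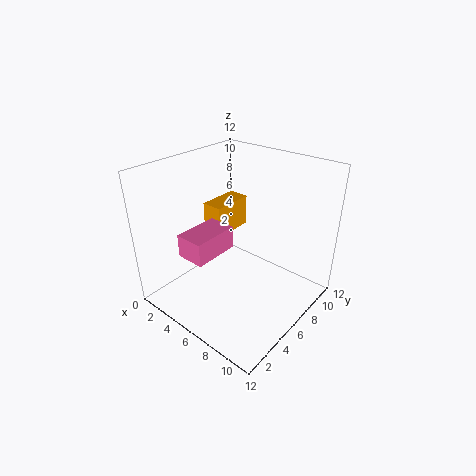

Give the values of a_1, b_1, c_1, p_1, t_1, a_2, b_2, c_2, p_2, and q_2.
a_1 = 0.5
b_1 = 7.5
c_1 = 4
p_1 = 2
t_1 = 3
a_2 = 2.5
b_2 = 2.5
c_2 = 4.5
p_2 = 2.5
q_2 = 4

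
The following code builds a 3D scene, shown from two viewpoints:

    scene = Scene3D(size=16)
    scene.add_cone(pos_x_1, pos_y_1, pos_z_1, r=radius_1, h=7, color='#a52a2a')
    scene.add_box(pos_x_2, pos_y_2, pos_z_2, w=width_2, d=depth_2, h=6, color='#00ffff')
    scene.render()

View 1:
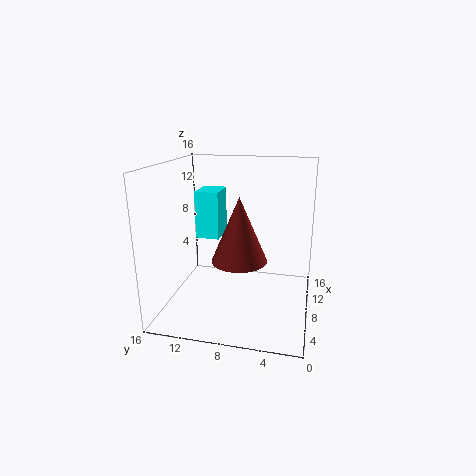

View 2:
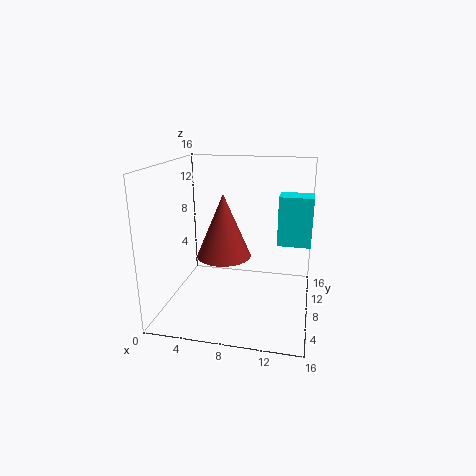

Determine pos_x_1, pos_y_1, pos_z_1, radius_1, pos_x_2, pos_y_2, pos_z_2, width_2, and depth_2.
pos_x_1 = 6.5, pos_y_1 = 7.5, pos_z_1 = 6, radius_1 = 3, pos_x_2 = 12, pos_y_2 = 11.5, pos_z_2 = 6, width_2 = 4, depth_2 = 3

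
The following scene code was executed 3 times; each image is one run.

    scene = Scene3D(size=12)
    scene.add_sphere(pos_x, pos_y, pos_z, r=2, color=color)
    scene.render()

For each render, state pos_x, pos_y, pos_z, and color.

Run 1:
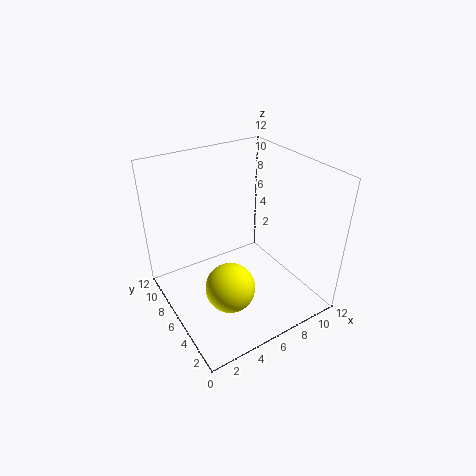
pos_x = 4
pos_y = 4
pos_z = 3
color = 'yellow'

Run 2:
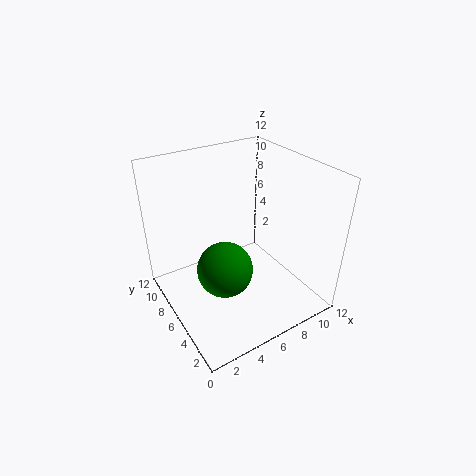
pos_x = 3
pos_y = 3
pos_z = 6
color = 'green'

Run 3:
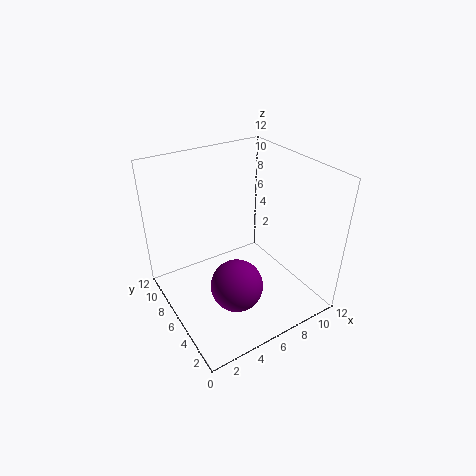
pos_x = 4
pos_y = 3
pos_z = 4
color = 'purple'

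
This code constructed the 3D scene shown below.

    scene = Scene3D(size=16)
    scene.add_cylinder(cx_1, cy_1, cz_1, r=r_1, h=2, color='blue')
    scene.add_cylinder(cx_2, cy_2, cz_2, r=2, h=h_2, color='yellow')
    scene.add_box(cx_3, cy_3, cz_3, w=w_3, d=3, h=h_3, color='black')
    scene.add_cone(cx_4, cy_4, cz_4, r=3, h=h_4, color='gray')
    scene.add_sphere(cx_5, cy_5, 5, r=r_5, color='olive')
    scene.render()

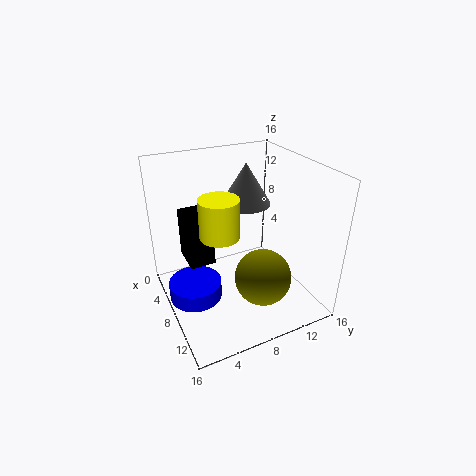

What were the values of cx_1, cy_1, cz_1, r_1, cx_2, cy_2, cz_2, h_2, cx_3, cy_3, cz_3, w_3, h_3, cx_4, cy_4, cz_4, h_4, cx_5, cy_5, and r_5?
cx_1 = 7, cy_1 = 3, cz_1 = 1, r_1 = 3, cx_2 = 10, cy_2 = 5, cz_2 = 10, h_2 = 4, cx_3 = 2, cy_3 = 3, cz_3 = 4, w_3 = 4, h_3 = 6, cx_4 = 4, cy_4 = 11, cz_4 = 10, h_4 = 5, cx_5 = 12, cy_5 = 9, r_5 = 3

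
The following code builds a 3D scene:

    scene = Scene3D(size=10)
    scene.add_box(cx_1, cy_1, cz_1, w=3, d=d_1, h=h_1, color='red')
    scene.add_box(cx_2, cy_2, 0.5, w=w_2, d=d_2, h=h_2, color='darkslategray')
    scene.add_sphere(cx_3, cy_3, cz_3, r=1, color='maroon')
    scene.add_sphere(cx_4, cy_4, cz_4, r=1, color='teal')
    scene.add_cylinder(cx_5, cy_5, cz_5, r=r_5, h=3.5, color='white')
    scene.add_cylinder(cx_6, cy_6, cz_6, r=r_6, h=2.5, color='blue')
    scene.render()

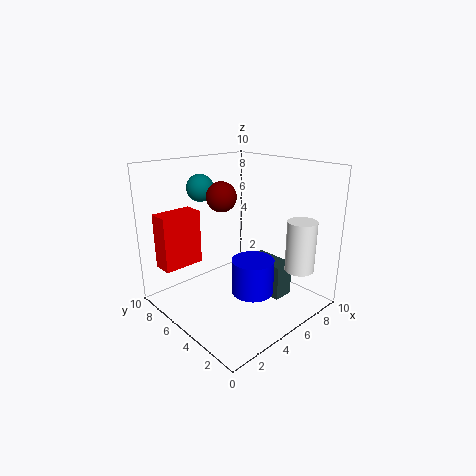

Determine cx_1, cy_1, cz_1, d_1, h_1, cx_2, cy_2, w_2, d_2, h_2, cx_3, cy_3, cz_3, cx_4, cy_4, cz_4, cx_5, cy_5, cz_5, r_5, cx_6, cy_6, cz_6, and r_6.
cx_1 = 1, cy_1 = 8, cz_1 = 2.5, d_1 = 1.5, h_1 = 4, cx_2 = 6.5, cy_2 = 2.5, w_2 = 1.5, d_2 = 3, h_2 = 2.5, cx_3 = 4, cy_3 = 5.5, cz_3 = 8, cx_4 = 4.5, cy_4 = 8.5, cz_4 = 8, cx_5 = 7.5, cy_5 = 1.5, cz_5 = 3, r_5 = 1, cx_6 = 5.5, cy_6 = 4, cz_6 = 1, r_6 = 1.5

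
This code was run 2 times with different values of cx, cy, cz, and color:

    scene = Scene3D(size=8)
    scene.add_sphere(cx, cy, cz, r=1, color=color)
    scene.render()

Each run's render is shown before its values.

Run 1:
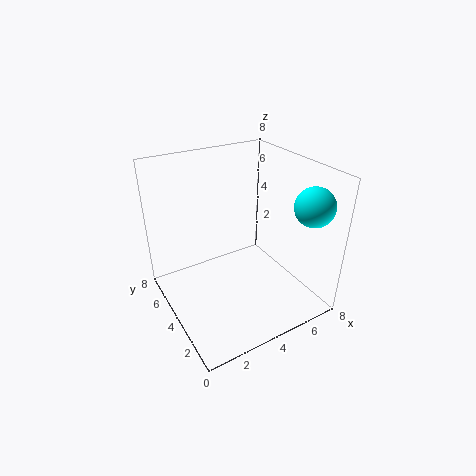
cx = 6.5, cy = 1, cz = 6.5, color = 'cyan'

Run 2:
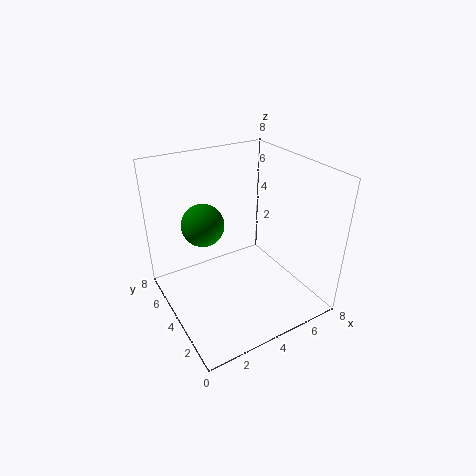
cx = 1.5, cy = 3, cz = 6, color = 'green'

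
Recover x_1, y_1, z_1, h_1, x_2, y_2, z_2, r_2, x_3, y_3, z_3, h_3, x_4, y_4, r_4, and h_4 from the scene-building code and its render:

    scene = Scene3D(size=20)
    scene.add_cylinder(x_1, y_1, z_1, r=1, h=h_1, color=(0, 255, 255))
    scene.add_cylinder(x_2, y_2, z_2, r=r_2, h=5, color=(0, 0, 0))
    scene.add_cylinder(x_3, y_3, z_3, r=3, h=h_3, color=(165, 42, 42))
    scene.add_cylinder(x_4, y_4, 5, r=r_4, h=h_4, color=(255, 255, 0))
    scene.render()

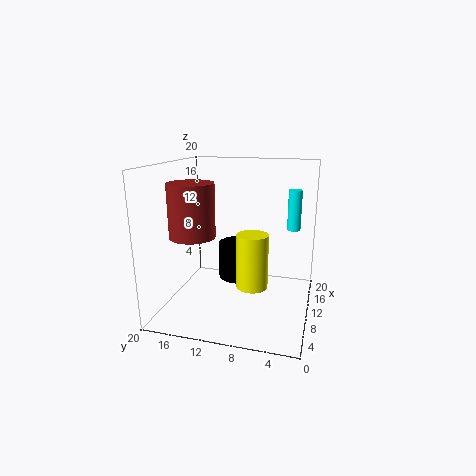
x_1 = 16
y_1 = 3
z_1 = 10
h_1 = 6
x_2 = 11
y_2 = 10
z_2 = 4
r_2 = 3
x_3 = 6
y_3 = 15
z_3 = 11
h_3 = 7
x_4 = 6
y_4 = 7
r_4 = 2
h_4 = 7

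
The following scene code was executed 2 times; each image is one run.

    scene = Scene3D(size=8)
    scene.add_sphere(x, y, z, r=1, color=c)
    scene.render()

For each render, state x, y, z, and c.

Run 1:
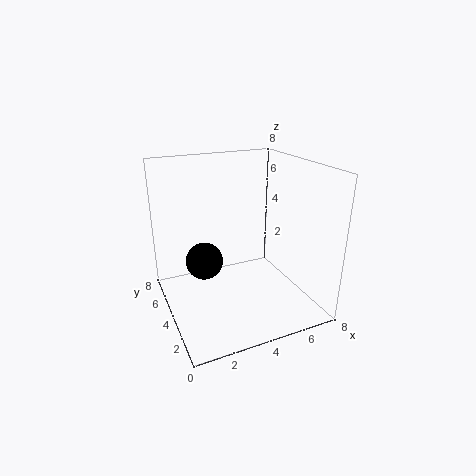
x = 2
y = 4
z = 3
c = 'black'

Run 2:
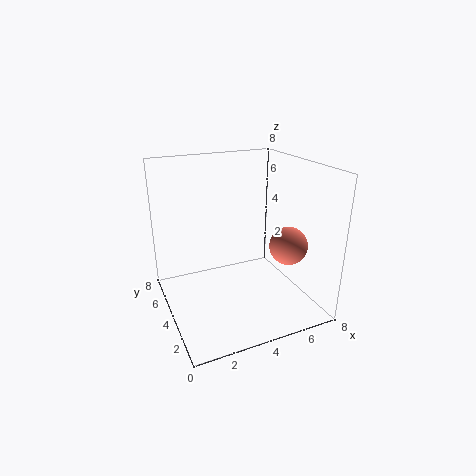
x = 6
y = 2
z = 4
c = 'salmon'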